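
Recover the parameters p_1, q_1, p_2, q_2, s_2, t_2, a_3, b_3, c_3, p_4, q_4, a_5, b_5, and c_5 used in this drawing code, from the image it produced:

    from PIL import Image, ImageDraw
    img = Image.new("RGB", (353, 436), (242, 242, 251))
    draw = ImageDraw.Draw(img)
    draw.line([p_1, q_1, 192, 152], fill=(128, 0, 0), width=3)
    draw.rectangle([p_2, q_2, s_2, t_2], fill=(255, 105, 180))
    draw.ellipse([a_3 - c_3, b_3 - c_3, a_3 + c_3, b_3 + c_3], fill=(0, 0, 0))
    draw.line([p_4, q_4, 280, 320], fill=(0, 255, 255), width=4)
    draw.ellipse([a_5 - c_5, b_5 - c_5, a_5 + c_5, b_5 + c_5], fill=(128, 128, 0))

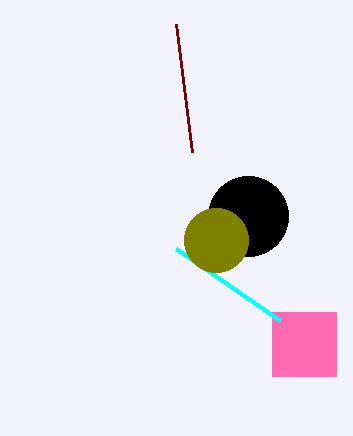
p_1 = 176, q_1 = 24, p_2 = 272, q_2 = 312, s_2 = 336, t_2 = 376, a_3 = 248, b_3 = 216, c_3 = 40, p_4 = 176, q_4 = 248, a_5 = 216, b_5 = 240, c_5 = 32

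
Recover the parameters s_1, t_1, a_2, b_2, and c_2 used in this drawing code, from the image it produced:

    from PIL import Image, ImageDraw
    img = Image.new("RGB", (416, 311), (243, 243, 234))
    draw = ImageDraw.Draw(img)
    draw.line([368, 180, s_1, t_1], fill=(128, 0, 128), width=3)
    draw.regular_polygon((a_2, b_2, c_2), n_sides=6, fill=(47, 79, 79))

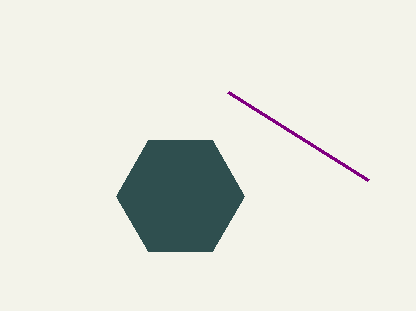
s_1 = 228; t_1 = 92; a_2 = 180; b_2 = 196; c_2 = 64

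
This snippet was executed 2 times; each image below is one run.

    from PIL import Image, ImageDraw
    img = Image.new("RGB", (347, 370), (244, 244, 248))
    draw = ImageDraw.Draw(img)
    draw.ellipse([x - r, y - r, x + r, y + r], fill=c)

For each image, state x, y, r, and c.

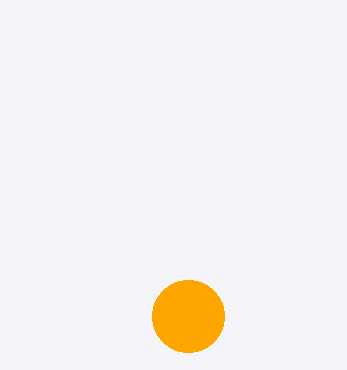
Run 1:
x = 188; y = 316; r = 36; c = 'orange'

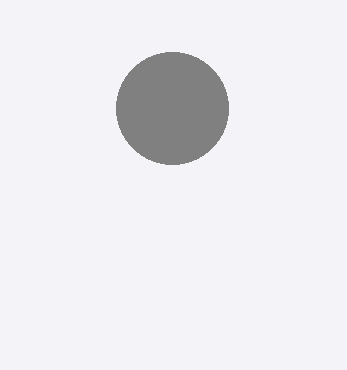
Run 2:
x = 172; y = 108; r = 56; c = 'gray'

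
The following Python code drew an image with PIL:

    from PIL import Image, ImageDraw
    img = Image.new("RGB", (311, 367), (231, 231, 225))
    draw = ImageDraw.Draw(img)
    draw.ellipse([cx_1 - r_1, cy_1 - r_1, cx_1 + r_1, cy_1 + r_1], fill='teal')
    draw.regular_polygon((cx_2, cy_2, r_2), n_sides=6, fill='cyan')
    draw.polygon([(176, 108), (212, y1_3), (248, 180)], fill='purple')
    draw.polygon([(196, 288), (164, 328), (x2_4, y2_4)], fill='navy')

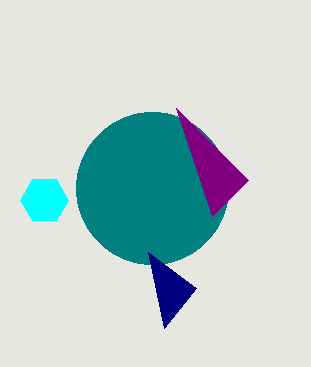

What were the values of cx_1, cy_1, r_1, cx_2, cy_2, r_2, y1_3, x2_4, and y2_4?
cx_1 = 152
cy_1 = 188
r_1 = 76
cx_2 = 44
cy_2 = 200
r_2 = 24
y1_3 = 216
x2_4 = 148
y2_4 = 252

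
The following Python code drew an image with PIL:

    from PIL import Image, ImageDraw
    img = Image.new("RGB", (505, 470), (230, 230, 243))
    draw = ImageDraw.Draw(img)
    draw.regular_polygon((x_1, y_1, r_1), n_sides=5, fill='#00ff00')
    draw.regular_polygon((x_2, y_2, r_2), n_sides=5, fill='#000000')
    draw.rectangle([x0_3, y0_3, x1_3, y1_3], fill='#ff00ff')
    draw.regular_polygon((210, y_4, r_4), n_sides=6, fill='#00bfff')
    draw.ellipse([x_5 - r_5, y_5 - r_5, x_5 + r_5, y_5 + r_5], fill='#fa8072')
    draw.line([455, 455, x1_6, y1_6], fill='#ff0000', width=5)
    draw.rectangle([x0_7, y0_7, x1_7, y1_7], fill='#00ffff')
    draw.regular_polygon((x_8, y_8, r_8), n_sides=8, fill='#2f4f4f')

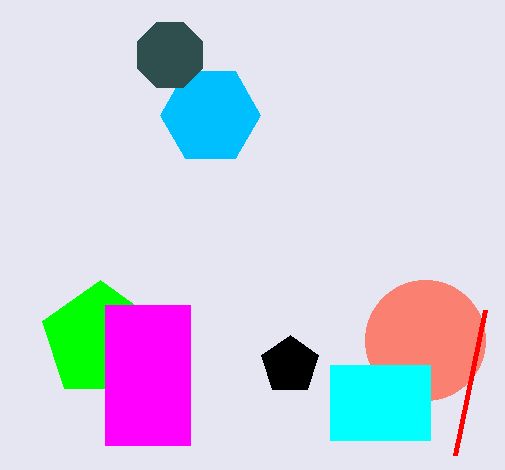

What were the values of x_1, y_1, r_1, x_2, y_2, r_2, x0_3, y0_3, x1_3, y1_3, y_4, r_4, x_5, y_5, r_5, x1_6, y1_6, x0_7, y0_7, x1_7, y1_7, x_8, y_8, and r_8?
x_1 = 100
y_1 = 340
r_1 = 60
x_2 = 290
y_2 = 365
r_2 = 30
x0_3 = 105
y0_3 = 305
x1_3 = 190
y1_3 = 445
y_4 = 115
r_4 = 50
x_5 = 425
y_5 = 340
r_5 = 60
x1_6 = 485
y1_6 = 310
x0_7 = 330
y0_7 = 365
x1_7 = 430
y1_7 = 440
x_8 = 170
y_8 = 55
r_8 = 35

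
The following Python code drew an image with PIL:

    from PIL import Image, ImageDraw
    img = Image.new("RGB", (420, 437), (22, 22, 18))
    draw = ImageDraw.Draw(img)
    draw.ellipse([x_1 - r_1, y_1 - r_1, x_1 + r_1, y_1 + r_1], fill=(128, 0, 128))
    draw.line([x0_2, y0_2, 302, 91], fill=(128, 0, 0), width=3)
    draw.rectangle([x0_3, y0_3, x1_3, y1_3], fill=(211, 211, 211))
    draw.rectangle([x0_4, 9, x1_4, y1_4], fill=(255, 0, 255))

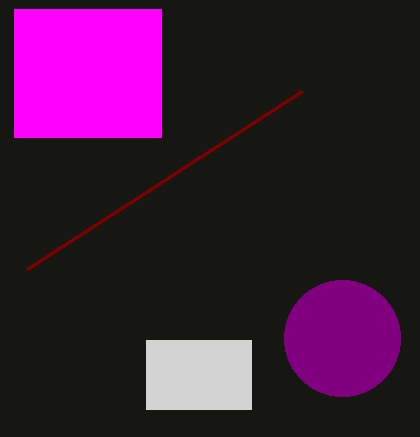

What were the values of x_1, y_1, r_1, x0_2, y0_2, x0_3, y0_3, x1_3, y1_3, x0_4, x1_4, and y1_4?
x_1 = 342; y_1 = 338; r_1 = 58; x0_2 = 27; y0_2 = 269; x0_3 = 146; y0_3 = 340; x1_3 = 251; y1_3 = 409; x0_4 = 14; x1_4 = 161; y1_4 = 137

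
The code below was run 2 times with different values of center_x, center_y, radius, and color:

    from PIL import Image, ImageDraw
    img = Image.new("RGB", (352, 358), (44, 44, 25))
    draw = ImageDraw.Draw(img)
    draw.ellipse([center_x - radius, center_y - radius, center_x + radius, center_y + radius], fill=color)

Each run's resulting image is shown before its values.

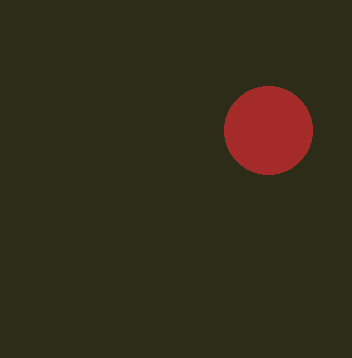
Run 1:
center_x = 268, center_y = 130, radius = 44, color = 'brown'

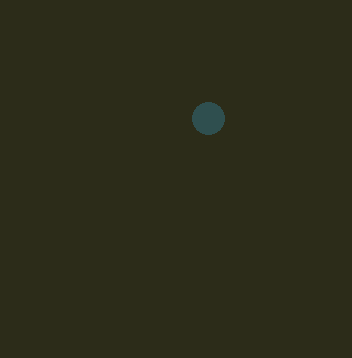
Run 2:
center_x = 208; center_y = 118; radius = 16; color = 'darkslategray'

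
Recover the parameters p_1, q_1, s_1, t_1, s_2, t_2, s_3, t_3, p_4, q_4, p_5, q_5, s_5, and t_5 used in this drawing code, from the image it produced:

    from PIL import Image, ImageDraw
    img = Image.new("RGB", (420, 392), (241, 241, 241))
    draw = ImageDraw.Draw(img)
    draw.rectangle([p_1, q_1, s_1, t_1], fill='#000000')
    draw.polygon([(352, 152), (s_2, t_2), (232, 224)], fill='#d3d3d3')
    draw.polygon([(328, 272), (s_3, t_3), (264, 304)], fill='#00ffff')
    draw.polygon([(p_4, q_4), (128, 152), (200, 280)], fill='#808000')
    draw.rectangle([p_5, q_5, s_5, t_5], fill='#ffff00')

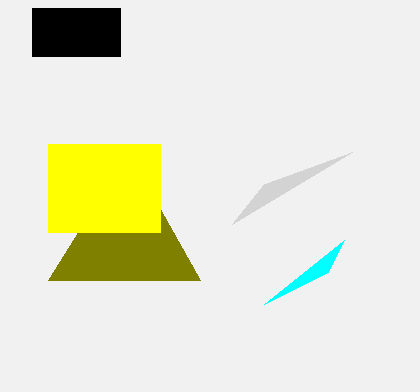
p_1 = 32, q_1 = 8, s_1 = 120, t_1 = 56, s_2 = 264, t_2 = 184, s_3 = 344, t_3 = 240, p_4 = 48, q_4 = 280, p_5 = 48, q_5 = 144, s_5 = 160, t_5 = 232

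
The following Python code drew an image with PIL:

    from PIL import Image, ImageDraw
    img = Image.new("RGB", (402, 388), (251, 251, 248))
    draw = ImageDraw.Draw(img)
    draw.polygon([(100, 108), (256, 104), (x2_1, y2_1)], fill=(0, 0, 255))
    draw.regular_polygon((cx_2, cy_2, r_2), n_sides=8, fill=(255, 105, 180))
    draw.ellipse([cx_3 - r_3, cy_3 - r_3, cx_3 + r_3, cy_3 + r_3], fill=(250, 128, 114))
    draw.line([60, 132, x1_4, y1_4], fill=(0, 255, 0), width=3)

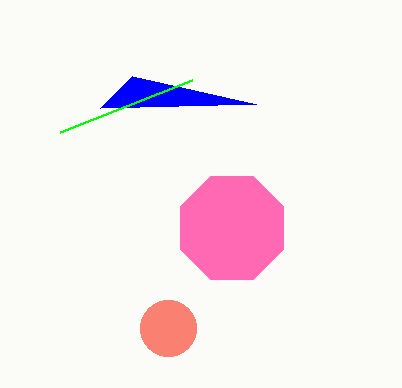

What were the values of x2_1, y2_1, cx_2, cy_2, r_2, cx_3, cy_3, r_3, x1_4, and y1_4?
x2_1 = 132, y2_1 = 76, cx_2 = 232, cy_2 = 228, r_2 = 56, cx_3 = 168, cy_3 = 328, r_3 = 28, x1_4 = 192, y1_4 = 80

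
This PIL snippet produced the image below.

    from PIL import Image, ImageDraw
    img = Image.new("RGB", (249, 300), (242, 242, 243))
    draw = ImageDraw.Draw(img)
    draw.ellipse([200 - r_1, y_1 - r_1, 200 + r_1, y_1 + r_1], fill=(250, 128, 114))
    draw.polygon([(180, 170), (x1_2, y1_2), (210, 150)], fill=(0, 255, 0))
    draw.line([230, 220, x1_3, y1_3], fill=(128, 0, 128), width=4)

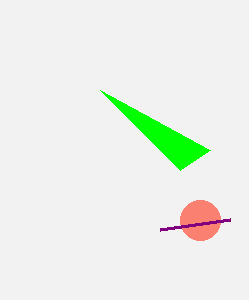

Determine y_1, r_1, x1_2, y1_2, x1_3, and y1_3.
y_1 = 220, r_1 = 20, x1_2 = 100, y1_2 = 90, x1_3 = 160, y1_3 = 230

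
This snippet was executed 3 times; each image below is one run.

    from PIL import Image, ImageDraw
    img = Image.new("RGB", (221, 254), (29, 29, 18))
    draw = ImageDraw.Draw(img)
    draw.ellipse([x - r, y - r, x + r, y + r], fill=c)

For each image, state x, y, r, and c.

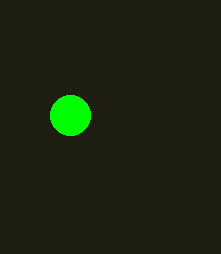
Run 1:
x = 70, y = 115, r = 20, c = 'lime'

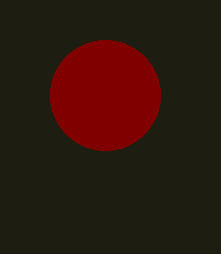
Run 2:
x = 105, y = 95, r = 55, c = 'maroon'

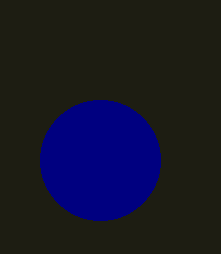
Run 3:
x = 100; y = 160; r = 60; c = 'navy'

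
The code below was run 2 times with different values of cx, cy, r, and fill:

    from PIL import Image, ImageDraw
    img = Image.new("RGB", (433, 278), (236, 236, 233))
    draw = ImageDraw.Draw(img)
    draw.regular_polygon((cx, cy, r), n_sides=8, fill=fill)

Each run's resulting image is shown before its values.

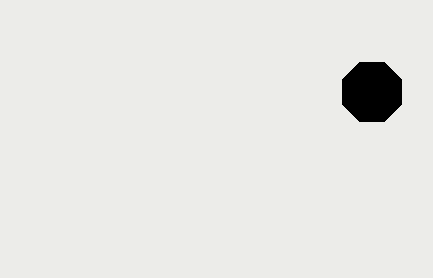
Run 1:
cx = 372; cy = 92; r = 32; fill = 'black'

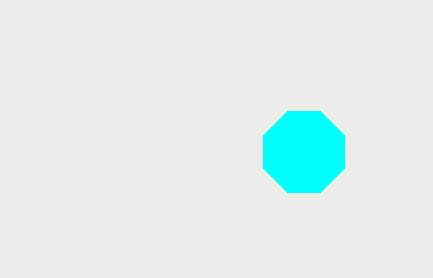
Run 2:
cx = 304, cy = 152, r = 44, fill = 'cyan'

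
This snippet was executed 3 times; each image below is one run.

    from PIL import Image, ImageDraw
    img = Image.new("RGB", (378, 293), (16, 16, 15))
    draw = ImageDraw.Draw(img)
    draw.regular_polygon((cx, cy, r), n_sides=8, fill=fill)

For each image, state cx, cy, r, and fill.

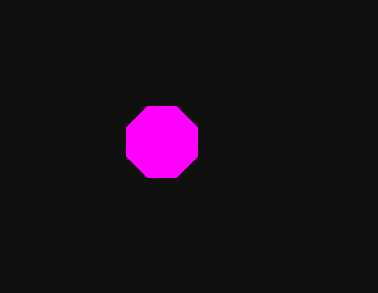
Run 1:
cx = 162; cy = 142; r = 38; fill = 'magenta'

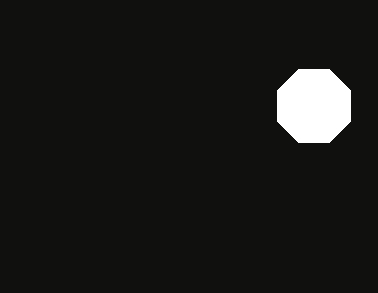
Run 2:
cx = 314
cy = 106
r = 40
fill = 'white'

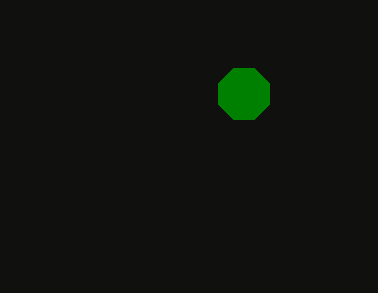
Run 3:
cx = 244
cy = 94
r = 28
fill = 'green'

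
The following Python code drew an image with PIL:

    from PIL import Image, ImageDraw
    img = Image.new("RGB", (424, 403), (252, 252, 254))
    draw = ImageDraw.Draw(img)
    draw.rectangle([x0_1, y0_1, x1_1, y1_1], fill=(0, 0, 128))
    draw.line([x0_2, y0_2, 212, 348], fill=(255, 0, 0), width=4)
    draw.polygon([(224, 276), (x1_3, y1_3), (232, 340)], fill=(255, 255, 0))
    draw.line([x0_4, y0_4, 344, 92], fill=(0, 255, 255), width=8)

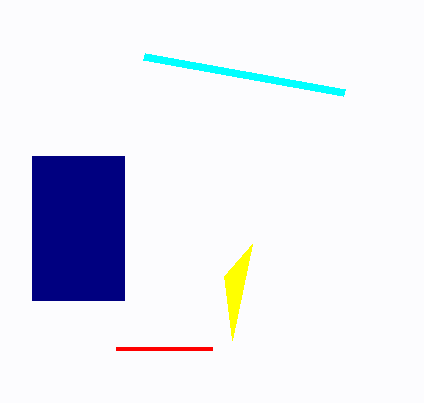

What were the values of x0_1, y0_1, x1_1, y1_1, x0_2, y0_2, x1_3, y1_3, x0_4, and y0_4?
x0_1 = 32; y0_1 = 156; x1_1 = 124; y1_1 = 300; x0_2 = 116; y0_2 = 348; x1_3 = 252; y1_3 = 244; x0_4 = 144; y0_4 = 56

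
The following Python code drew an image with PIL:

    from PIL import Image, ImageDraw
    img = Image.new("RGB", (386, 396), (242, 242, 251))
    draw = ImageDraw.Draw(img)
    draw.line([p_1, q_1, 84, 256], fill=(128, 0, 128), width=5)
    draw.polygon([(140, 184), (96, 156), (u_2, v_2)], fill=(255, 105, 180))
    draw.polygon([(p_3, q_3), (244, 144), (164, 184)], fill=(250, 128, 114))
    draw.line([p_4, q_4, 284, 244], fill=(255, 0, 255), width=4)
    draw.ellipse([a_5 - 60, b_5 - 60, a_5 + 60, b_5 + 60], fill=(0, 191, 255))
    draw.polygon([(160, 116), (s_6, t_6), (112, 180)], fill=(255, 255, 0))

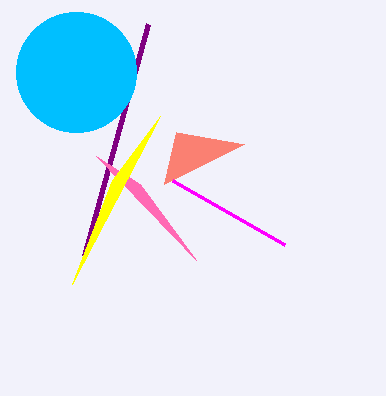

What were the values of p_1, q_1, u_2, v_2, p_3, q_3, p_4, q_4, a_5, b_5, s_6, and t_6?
p_1 = 148, q_1 = 24, u_2 = 196, v_2 = 260, p_3 = 176, q_3 = 132, p_4 = 172, q_4 = 180, a_5 = 76, b_5 = 72, s_6 = 72, t_6 = 284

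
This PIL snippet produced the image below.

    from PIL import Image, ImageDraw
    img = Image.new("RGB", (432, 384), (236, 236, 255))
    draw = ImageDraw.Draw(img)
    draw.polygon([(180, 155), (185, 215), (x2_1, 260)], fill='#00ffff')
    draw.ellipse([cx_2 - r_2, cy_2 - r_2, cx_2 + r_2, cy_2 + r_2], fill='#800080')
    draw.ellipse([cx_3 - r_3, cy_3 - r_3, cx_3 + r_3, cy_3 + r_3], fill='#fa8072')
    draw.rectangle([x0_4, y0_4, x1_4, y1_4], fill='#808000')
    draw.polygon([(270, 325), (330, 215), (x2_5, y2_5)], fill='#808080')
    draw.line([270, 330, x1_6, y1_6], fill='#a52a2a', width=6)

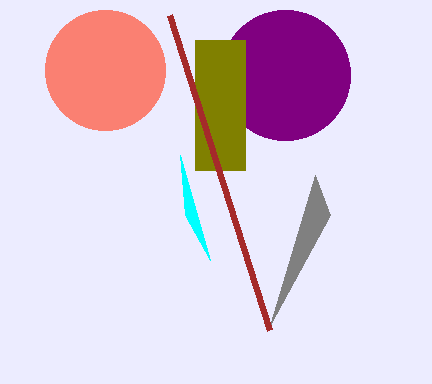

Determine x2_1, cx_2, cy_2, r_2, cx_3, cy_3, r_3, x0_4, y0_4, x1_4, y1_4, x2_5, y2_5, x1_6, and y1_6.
x2_1 = 210, cx_2 = 285, cy_2 = 75, r_2 = 65, cx_3 = 105, cy_3 = 70, r_3 = 60, x0_4 = 195, y0_4 = 40, x1_4 = 245, y1_4 = 170, x2_5 = 315, y2_5 = 175, x1_6 = 170, y1_6 = 15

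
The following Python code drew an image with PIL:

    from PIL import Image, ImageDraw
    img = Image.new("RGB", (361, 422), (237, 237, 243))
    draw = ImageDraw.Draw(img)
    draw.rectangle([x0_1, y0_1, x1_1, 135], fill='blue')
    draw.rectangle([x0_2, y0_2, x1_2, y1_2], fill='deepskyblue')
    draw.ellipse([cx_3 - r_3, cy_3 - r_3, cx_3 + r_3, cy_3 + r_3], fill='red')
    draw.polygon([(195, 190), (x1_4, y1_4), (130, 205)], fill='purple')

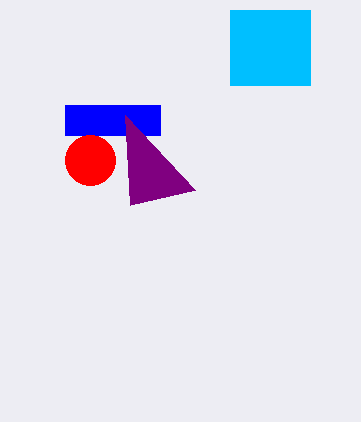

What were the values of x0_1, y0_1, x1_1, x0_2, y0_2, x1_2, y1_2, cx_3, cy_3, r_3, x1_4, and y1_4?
x0_1 = 65; y0_1 = 105; x1_1 = 160; x0_2 = 230; y0_2 = 10; x1_2 = 310; y1_2 = 85; cx_3 = 90; cy_3 = 160; r_3 = 25; x1_4 = 125; y1_4 = 115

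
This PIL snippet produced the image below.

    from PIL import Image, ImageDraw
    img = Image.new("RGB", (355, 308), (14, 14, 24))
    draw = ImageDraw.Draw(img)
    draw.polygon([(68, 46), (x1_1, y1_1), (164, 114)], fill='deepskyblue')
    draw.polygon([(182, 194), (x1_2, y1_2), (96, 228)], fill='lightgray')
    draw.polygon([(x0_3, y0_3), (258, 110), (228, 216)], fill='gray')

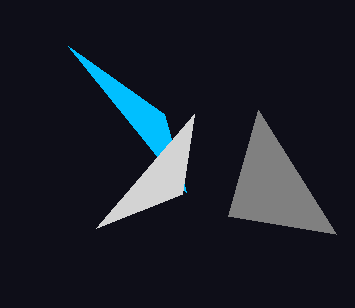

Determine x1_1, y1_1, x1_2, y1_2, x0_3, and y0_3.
x1_1 = 186; y1_1 = 192; x1_2 = 194; y1_2 = 114; x0_3 = 336; y0_3 = 234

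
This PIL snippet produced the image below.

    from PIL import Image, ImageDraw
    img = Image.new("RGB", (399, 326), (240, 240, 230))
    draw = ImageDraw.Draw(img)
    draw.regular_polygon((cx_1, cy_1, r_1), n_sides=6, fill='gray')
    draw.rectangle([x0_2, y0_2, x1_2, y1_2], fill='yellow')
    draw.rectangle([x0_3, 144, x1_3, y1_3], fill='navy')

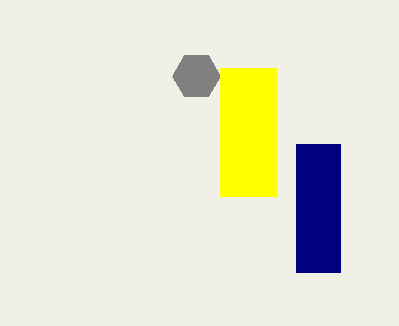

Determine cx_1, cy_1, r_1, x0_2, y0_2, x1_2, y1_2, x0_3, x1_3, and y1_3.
cx_1 = 196, cy_1 = 76, r_1 = 24, x0_2 = 220, y0_2 = 68, x1_2 = 276, y1_2 = 196, x0_3 = 296, x1_3 = 340, y1_3 = 272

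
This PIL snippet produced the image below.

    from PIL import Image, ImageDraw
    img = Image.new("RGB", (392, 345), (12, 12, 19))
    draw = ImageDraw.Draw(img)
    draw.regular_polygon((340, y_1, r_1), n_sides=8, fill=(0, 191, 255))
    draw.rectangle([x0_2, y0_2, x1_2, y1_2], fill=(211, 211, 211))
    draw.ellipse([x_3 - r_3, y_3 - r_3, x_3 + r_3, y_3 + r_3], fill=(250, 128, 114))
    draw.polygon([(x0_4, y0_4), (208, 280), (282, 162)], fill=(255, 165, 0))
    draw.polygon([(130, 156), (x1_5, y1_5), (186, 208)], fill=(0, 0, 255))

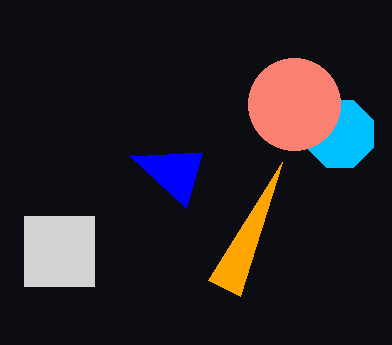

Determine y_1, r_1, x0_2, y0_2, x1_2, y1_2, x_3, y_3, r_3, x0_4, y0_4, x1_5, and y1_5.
y_1 = 134, r_1 = 36, x0_2 = 24, y0_2 = 216, x1_2 = 94, y1_2 = 286, x_3 = 294, y_3 = 104, r_3 = 46, x0_4 = 240, y0_4 = 296, x1_5 = 202, y1_5 = 152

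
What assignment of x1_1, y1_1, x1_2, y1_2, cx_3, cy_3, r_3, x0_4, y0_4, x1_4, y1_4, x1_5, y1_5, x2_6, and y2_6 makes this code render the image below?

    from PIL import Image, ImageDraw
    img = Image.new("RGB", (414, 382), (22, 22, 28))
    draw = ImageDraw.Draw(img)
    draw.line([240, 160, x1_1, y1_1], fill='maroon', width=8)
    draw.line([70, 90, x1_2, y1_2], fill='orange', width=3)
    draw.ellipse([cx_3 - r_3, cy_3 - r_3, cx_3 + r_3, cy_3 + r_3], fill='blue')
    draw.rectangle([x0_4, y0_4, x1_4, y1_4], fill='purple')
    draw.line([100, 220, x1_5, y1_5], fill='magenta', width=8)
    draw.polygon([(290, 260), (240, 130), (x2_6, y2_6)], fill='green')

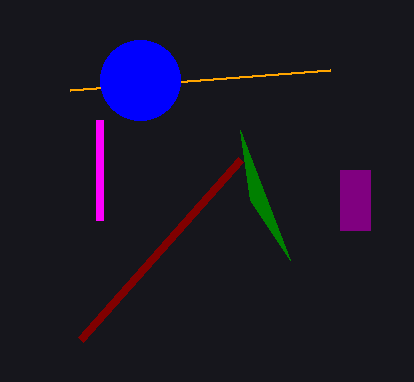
x1_1 = 80, y1_1 = 340, x1_2 = 330, y1_2 = 70, cx_3 = 140, cy_3 = 80, r_3 = 40, x0_4 = 340, y0_4 = 170, x1_4 = 370, y1_4 = 230, x1_5 = 100, y1_5 = 120, x2_6 = 250, y2_6 = 200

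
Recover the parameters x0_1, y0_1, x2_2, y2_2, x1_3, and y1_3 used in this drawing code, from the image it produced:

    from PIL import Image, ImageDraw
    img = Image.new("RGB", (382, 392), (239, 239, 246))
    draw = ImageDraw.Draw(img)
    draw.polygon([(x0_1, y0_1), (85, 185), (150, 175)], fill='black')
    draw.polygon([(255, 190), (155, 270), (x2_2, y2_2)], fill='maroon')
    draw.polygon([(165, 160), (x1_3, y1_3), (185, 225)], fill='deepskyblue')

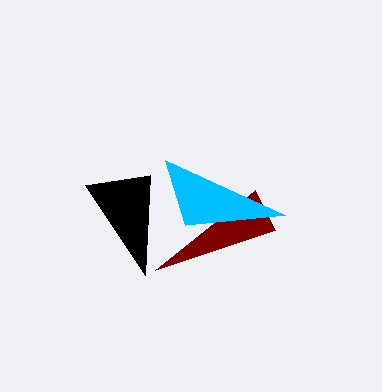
x0_1 = 145; y0_1 = 275; x2_2 = 275; y2_2 = 230; x1_3 = 285; y1_3 = 215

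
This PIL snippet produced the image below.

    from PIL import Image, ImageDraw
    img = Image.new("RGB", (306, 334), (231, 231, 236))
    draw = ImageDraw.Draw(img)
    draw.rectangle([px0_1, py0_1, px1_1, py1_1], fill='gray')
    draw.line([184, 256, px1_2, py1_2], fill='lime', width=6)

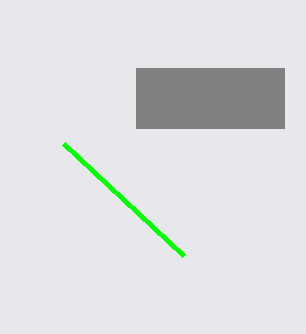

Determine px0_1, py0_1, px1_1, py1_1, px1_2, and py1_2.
px0_1 = 136; py0_1 = 68; px1_1 = 284; py1_1 = 128; px1_2 = 64; py1_2 = 144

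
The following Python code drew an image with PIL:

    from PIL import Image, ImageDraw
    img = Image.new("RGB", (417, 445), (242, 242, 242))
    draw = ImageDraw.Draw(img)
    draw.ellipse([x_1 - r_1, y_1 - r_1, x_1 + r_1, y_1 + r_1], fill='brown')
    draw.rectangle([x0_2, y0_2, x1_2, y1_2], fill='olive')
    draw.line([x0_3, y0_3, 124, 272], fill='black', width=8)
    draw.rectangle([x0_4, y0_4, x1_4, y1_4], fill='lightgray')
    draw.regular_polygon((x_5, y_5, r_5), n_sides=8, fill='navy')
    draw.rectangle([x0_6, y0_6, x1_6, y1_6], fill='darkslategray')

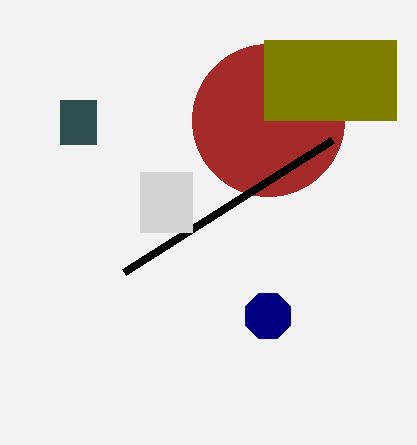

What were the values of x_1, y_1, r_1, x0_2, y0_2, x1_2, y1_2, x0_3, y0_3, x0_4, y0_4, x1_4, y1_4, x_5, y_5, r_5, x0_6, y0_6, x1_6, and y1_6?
x_1 = 268; y_1 = 120; r_1 = 76; x0_2 = 264; y0_2 = 40; x1_2 = 396; y1_2 = 120; x0_3 = 332; y0_3 = 140; x0_4 = 140; y0_4 = 172; x1_4 = 192; y1_4 = 232; x_5 = 268; y_5 = 316; r_5 = 24; x0_6 = 60; y0_6 = 100; x1_6 = 96; y1_6 = 144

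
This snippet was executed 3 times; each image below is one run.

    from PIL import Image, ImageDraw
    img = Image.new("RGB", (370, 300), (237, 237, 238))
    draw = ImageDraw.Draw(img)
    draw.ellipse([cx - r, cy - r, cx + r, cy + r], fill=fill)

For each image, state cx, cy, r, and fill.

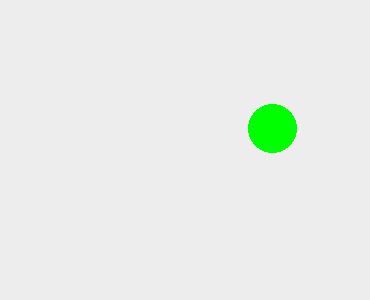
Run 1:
cx = 272, cy = 128, r = 24, fill = 'lime'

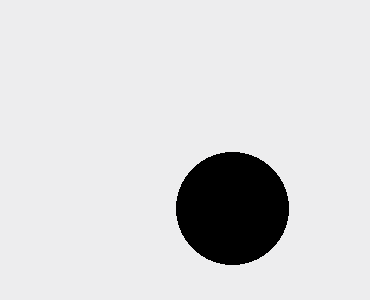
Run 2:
cx = 232, cy = 208, r = 56, fill = 'black'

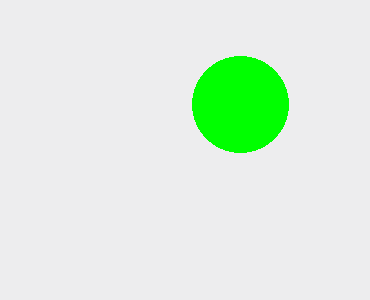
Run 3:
cx = 240
cy = 104
r = 48
fill = 'lime'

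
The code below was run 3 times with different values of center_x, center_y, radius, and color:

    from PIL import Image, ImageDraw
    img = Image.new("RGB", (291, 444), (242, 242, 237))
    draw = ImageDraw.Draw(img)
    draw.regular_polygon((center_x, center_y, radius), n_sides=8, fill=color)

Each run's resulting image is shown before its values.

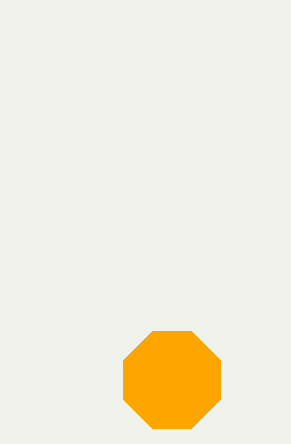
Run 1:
center_x = 172; center_y = 380; radius = 52; color = 'orange'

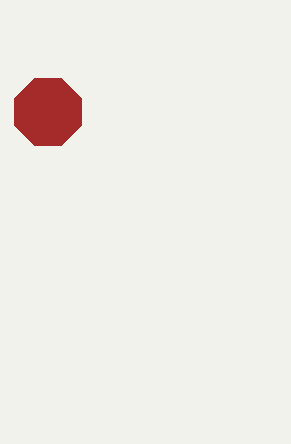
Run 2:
center_x = 48, center_y = 112, radius = 36, color = 'brown'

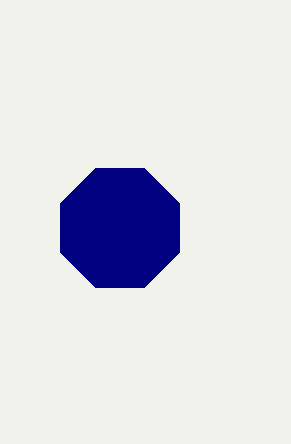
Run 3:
center_x = 120
center_y = 228
radius = 64
color = 'navy'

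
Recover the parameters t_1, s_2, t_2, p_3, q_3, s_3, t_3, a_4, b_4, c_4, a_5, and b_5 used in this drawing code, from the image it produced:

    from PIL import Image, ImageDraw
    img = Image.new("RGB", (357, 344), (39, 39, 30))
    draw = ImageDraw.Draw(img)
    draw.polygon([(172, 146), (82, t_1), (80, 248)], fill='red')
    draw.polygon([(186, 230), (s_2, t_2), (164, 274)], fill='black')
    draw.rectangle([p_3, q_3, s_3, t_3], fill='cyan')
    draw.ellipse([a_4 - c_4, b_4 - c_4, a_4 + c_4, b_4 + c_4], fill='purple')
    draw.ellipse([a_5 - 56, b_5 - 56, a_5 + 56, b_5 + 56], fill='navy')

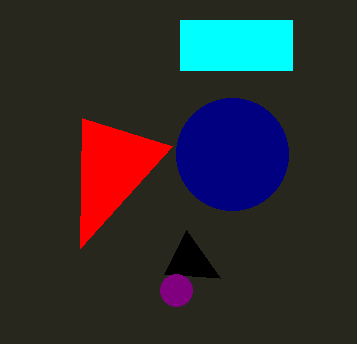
t_1 = 118, s_2 = 220, t_2 = 278, p_3 = 180, q_3 = 20, s_3 = 292, t_3 = 70, a_4 = 176, b_4 = 290, c_4 = 16, a_5 = 232, b_5 = 154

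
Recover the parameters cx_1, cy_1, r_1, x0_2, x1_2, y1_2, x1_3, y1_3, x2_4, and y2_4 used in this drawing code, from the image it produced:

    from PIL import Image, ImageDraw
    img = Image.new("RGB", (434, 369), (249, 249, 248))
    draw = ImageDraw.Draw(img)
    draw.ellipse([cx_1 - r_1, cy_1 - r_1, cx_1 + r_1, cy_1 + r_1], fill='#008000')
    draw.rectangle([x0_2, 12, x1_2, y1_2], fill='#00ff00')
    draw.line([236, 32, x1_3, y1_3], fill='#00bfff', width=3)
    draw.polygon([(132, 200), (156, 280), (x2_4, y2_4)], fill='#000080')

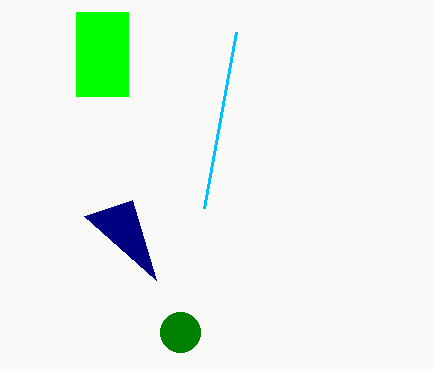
cx_1 = 180; cy_1 = 332; r_1 = 20; x0_2 = 76; x1_2 = 128; y1_2 = 96; x1_3 = 204; y1_3 = 208; x2_4 = 84; y2_4 = 216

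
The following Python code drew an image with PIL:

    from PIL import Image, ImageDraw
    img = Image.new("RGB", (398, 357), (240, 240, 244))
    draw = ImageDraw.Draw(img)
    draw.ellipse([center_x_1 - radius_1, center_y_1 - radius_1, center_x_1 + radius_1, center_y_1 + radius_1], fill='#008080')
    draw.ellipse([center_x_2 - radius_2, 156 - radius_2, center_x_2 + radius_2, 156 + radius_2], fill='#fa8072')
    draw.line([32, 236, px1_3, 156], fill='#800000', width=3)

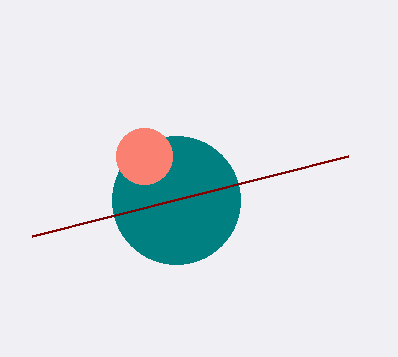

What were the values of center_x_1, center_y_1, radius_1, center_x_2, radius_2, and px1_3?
center_x_1 = 176, center_y_1 = 200, radius_1 = 64, center_x_2 = 144, radius_2 = 28, px1_3 = 348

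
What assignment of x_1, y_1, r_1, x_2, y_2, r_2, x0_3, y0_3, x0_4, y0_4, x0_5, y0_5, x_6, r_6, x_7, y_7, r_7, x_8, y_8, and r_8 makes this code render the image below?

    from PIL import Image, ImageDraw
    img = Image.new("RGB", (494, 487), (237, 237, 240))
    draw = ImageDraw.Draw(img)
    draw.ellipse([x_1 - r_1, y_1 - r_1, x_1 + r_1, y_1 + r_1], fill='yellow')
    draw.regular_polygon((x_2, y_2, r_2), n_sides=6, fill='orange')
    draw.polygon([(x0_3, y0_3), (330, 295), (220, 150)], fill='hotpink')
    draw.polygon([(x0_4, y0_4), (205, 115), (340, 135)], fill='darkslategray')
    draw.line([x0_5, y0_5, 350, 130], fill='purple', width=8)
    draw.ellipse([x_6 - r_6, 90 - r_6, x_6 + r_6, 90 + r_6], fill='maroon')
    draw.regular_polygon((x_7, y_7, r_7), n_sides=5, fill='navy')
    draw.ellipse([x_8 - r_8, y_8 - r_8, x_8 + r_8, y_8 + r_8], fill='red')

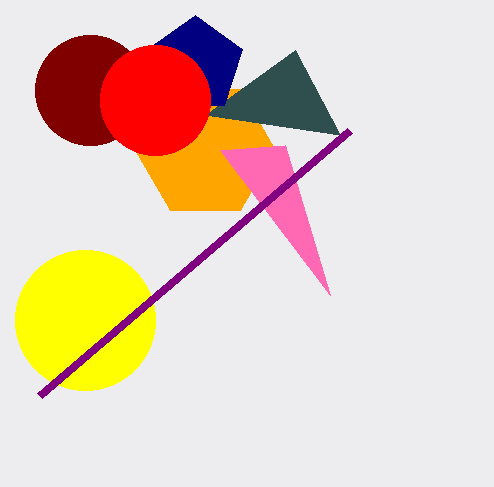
x_1 = 85
y_1 = 320
r_1 = 70
x_2 = 205
y_2 = 150
r_2 = 70
x0_3 = 285
y0_3 = 145
x0_4 = 295
y0_4 = 50
x0_5 = 40
y0_5 = 395
x_6 = 90
r_6 = 55
x_7 = 195
y_7 = 65
r_7 = 50
x_8 = 155
y_8 = 100
r_8 = 55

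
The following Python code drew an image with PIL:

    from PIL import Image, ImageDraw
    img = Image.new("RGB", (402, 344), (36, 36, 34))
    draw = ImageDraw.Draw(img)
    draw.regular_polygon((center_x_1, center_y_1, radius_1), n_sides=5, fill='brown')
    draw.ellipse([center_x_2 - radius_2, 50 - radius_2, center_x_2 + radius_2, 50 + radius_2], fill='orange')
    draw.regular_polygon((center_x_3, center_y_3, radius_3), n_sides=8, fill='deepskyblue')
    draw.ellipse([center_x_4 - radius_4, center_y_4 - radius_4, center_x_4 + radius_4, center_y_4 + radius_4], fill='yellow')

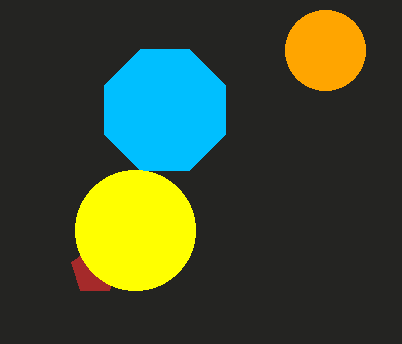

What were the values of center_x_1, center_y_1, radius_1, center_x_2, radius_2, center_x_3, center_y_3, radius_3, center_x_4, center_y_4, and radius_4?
center_x_1 = 95; center_y_1 = 270; radius_1 = 25; center_x_2 = 325; radius_2 = 40; center_x_3 = 165; center_y_3 = 110; radius_3 = 65; center_x_4 = 135; center_y_4 = 230; radius_4 = 60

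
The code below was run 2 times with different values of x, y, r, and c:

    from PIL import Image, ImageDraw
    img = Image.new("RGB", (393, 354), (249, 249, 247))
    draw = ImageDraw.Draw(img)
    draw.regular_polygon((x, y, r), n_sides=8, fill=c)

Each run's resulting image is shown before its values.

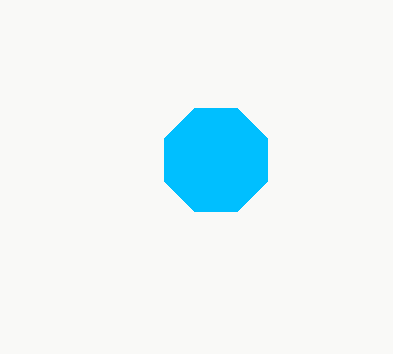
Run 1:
x = 216
y = 160
r = 56
c = 'deepskyblue'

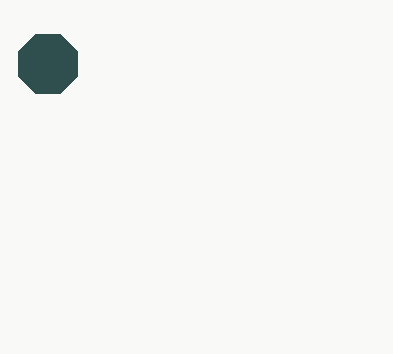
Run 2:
x = 48
y = 64
r = 32
c = 'darkslategray'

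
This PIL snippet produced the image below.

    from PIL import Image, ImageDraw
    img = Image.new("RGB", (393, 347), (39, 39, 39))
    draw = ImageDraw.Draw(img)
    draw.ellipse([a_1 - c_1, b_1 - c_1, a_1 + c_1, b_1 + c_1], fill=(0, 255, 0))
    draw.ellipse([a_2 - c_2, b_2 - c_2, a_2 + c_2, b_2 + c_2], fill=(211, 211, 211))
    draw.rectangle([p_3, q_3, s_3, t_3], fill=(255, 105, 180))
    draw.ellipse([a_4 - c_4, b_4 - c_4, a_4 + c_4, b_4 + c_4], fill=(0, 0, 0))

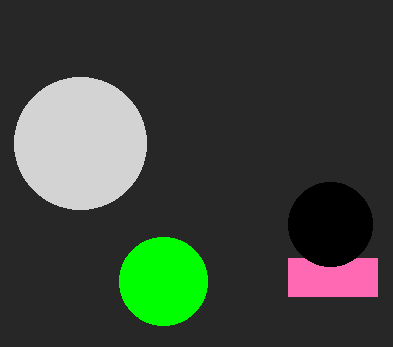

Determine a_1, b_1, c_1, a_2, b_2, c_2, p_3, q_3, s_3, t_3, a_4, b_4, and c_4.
a_1 = 163
b_1 = 281
c_1 = 44
a_2 = 80
b_2 = 143
c_2 = 66
p_3 = 288
q_3 = 258
s_3 = 377
t_3 = 296
a_4 = 330
b_4 = 224
c_4 = 42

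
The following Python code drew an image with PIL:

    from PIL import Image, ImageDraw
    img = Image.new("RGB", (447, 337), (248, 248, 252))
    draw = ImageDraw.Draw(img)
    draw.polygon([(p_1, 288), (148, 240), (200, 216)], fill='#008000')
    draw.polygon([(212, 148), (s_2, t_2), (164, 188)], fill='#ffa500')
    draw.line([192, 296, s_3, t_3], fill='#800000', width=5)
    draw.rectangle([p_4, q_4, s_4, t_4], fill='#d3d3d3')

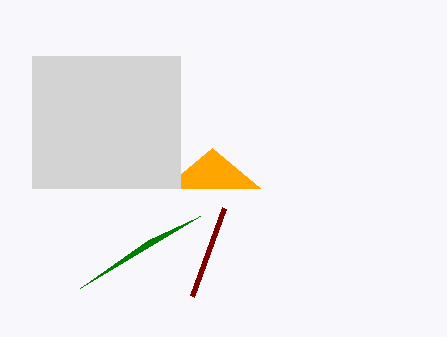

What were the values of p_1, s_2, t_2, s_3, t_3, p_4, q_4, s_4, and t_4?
p_1 = 80
s_2 = 260
t_2 = 188
s_3 = 224
t_3 = 208
p_4 = 32
q_4 = 56
s_4 = 180
t_4 = 188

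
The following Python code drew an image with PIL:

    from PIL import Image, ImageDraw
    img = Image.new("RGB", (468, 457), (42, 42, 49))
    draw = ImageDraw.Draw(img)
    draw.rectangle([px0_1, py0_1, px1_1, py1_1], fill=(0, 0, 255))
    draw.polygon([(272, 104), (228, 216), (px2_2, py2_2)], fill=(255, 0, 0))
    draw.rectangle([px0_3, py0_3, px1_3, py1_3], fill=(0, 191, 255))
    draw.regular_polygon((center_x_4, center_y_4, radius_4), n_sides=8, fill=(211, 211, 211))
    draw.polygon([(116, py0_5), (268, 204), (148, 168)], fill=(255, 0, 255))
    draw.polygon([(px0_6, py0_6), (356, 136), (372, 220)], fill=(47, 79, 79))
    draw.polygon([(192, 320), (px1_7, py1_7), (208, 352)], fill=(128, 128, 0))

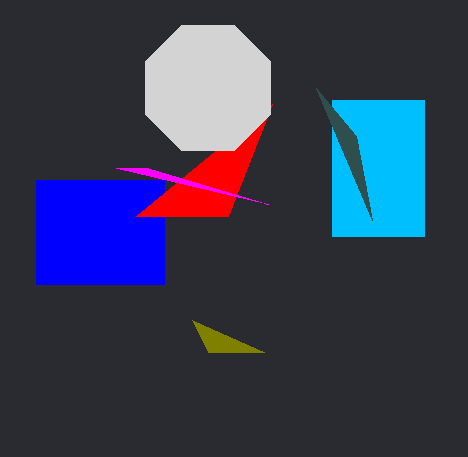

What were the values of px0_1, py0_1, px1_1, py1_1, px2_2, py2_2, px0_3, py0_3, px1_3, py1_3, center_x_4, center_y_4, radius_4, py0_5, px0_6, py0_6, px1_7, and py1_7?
px0_1 = 36
py0_1 = 180
px1_1 = 164
py1_1 = 284
px2_2 = 136
py2_2 = 216
px0_3 = 332
py0_3 = 100
px1_3 = 424
py1_3 = 236
center_x_4 = 208
center_y_4 = 88
radius_4 = 68
py0_5 = 168
px0_6 = 316
py0_6 = 88
px1_7 = 264
py1_7 = 352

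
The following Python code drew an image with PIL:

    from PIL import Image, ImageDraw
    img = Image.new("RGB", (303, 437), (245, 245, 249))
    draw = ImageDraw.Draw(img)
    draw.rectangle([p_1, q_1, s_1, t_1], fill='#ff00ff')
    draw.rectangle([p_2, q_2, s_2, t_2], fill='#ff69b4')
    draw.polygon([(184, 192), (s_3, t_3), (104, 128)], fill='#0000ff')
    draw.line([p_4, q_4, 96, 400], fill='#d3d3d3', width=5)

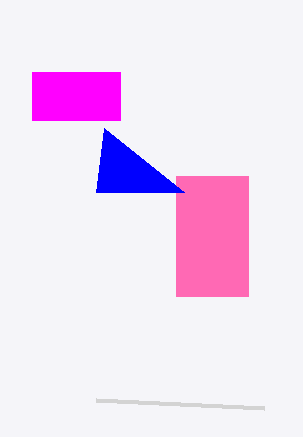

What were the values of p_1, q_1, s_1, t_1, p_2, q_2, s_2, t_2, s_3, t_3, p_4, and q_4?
p_1 = 32, q_1 = 72, s_1 = 120, t_1 = 120, p_2 = 176, q_2 = 176, s_2 = 248, t_2 = 296, s_3 = 96, t_3 = 192, p_4 = 264, q_4 = 408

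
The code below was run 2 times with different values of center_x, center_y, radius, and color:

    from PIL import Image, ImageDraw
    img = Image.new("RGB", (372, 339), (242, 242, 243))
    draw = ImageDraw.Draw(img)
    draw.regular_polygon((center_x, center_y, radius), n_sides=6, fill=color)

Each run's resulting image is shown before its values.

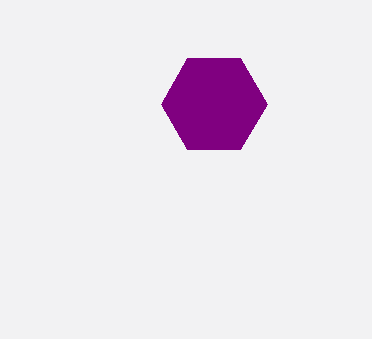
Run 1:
center_x = 214; center_y = 104; radius = 53; color = 'purple'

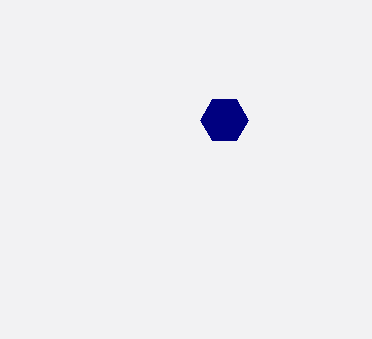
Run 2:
center_x = 224; center_y = 120; radius = 24; color = 'navy'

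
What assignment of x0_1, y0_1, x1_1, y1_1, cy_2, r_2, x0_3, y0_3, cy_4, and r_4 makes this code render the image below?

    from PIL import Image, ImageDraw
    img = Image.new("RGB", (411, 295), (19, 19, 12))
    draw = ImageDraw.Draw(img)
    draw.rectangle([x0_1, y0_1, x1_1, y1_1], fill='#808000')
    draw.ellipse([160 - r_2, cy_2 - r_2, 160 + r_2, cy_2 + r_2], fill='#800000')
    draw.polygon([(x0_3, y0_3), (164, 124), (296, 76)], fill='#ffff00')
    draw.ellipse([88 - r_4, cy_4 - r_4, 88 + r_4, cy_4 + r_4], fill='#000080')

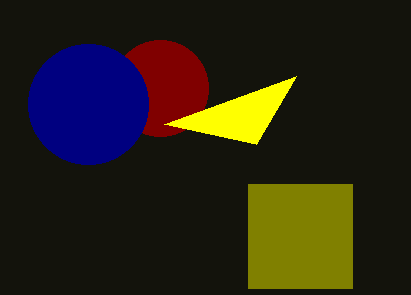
x0_1 = 248
y0_1 = 184
x1_1 = 352
y1_1 = 288
cy_2 = 88
r_2 = 48
x0_3 = 256
y0_3 = 144
cy_4 = 104
r_4 = 60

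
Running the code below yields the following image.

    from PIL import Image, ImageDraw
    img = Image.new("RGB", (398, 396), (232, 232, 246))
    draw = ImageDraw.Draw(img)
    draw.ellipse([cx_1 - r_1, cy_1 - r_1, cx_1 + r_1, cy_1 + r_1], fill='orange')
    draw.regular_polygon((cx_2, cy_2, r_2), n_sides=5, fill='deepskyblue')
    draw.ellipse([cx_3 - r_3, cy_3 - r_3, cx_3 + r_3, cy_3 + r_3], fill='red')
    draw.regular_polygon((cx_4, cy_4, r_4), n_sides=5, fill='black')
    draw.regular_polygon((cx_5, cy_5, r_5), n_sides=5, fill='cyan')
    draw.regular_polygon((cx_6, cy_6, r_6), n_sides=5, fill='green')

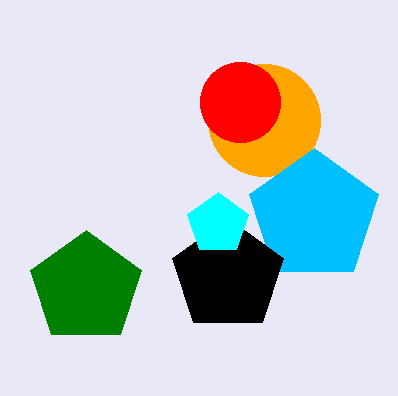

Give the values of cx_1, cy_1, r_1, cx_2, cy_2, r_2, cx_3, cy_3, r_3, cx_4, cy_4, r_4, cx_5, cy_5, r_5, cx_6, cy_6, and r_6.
cx_1 = 264, cy_1 = 120, r_1 = 56, cx_2 = 314, cy_2 = 216, r_2 = 68, cx_3 = 240, cy_3 = 102, r_3 = 40, cx_4 = 228, cy_4 = 276, r_4 = 58, cx_5 = 218, cy_5 = 224, r_5 = 32, cx_6 = 86, cy_6 = 288, r_6 = 58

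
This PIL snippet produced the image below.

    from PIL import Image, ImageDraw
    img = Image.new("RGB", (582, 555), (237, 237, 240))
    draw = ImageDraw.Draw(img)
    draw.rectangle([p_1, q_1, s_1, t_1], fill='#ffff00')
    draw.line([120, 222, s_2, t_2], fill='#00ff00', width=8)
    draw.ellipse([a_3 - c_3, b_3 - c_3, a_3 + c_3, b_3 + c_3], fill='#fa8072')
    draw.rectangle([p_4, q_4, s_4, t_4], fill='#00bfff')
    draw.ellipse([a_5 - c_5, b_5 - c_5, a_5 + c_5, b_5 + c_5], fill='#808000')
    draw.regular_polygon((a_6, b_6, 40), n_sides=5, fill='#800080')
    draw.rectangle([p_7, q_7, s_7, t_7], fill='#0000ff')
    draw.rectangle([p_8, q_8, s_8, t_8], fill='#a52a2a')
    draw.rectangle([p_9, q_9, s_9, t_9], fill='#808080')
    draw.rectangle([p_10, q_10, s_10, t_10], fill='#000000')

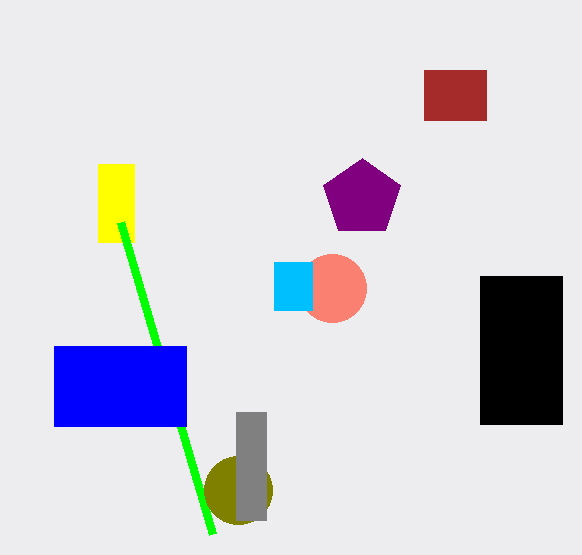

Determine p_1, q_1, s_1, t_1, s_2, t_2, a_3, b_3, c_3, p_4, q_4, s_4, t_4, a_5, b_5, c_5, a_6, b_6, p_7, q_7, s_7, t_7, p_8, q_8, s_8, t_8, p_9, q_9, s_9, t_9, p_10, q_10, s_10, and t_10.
p_1 = 98, q_1 = 164, s_1 = 134, t_1 = 242, s_2 = 212, t_2 = 534, a_3 = 332, b_3 = 288, c_3 = 34, p_4 = 274, q_4 = 262, s_4 = 312, t_4 = 310, a_5 = 238, b_5 = 490, c_5 = 34, a_6 = 362, b_6 = 198, p_7 = 54, q_7 = 346, s_7 = 186, t_7 = 426, p_8 = 424, q_8 = 70, s_8 = 486, t_8 = 120, p_9 = 236, q_9 = 412, s_9 = 266, t_9 = 520, p_10 = 480, q_10 = 276, s_10 = 562, t_10 = 424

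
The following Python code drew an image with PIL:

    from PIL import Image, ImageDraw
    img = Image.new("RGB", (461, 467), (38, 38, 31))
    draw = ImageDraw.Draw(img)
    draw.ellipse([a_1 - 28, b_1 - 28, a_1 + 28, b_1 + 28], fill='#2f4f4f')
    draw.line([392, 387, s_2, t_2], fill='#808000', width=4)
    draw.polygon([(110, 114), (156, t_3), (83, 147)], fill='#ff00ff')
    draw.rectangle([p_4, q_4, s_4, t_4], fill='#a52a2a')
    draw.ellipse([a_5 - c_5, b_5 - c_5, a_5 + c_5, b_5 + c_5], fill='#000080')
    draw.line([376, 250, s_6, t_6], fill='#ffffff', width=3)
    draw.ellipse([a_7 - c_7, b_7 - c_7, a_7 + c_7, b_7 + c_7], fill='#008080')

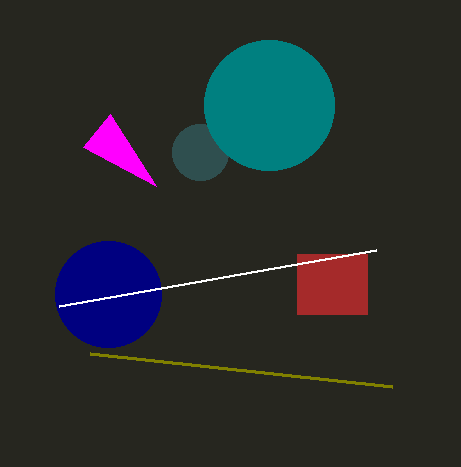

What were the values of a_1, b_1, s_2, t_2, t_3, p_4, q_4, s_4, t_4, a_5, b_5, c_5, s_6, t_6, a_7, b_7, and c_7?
a_1 = 200
b_1 = 152
s_2 = 90
t_2 = 354
t_3 = 186
p_4 = 297
q_4 = 254
s_4 = 367
t_4 = 314
a_5 = 108
b_5 = 294
c_5 = 53
s_6 = 59
t_6 = 306
a_7 = 269
b_7 = 105
c_7 = 65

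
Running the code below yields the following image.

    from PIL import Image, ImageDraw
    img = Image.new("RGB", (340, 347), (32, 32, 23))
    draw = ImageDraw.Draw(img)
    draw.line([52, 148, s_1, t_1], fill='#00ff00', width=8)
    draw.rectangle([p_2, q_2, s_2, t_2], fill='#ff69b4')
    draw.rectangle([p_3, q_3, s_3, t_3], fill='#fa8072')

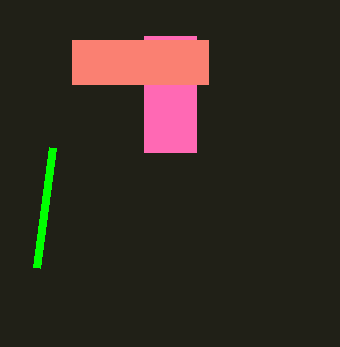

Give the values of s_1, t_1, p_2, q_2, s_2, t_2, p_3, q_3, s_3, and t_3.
s_1 = 36
t_1 = 268
p_2 = 144
q_2 = 36
s_2 = 196
t_2 = 152
p_3 = 72
q_3 = 40
s_3 = 208
t_3 = 84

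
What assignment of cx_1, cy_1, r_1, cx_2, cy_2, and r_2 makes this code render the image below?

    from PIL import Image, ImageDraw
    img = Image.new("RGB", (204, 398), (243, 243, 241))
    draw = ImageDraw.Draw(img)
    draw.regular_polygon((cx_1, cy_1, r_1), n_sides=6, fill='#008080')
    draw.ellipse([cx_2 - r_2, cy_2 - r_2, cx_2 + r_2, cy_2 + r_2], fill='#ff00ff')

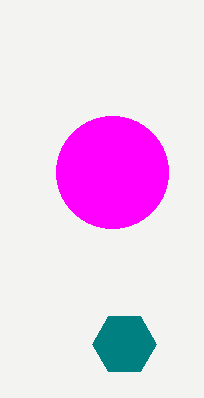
cx_1 = 124
cy_1 = 344
r_1 = 32
cx_2 = 112
cy_2 = 172
r_2 = 56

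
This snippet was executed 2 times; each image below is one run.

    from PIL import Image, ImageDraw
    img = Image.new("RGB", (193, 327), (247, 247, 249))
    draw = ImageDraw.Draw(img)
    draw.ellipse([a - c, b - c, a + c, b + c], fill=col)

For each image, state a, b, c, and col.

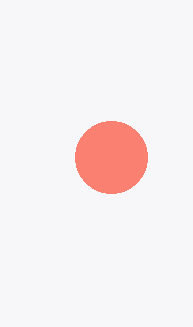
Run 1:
a = 111
b = 157
c = 36
col = 'salmon'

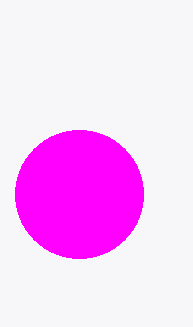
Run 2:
a = 79
b = 194
c = 64
col = 'magenta'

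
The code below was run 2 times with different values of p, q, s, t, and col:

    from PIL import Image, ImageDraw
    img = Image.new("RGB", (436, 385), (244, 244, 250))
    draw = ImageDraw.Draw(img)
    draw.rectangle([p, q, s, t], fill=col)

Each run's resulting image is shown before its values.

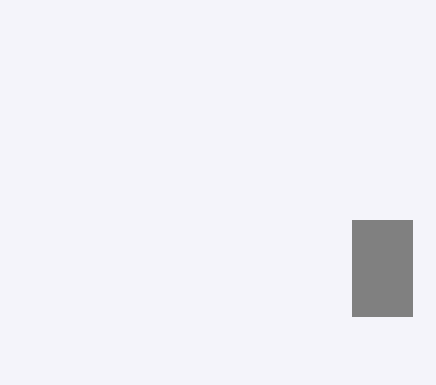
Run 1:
p = 352, q = 220, s = 412, t = 316, col = 'gray'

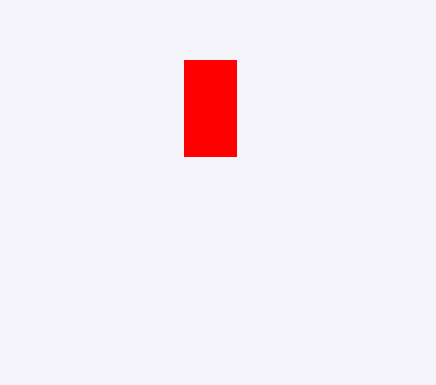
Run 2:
p = 184; q = 60; s = 236; t = 156; col = 'red'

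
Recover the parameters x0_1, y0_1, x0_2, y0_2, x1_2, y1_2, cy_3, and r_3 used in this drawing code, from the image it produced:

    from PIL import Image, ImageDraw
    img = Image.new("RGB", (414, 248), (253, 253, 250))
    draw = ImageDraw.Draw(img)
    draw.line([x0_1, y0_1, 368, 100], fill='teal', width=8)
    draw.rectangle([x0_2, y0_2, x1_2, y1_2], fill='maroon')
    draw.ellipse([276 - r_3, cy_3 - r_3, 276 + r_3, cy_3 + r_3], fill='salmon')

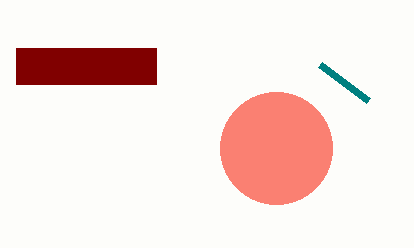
x0_1 = 320
y0_1 = 64
x0_2 = 16
y0_2 = 48
x1_2 = 156
y1_2 = 84
cy_3 = 148
r_3 = 56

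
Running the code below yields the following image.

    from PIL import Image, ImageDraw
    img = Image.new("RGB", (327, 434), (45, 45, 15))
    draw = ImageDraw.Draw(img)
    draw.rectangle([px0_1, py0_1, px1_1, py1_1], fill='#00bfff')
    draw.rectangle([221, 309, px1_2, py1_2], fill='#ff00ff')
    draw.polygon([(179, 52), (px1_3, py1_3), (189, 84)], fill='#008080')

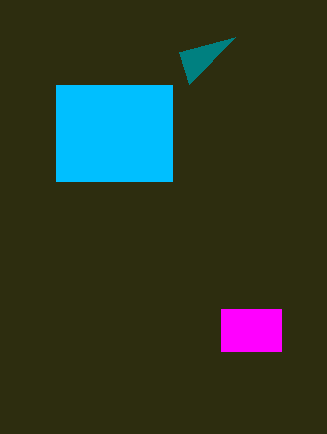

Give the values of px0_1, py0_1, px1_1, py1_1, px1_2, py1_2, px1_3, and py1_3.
px0_1 = 56; py0_1 = 85; px1_1 = 172; py1_1 = 181; px1_2 = 281; py1_2 = 351; px1_3 = 235; py1_3 = 37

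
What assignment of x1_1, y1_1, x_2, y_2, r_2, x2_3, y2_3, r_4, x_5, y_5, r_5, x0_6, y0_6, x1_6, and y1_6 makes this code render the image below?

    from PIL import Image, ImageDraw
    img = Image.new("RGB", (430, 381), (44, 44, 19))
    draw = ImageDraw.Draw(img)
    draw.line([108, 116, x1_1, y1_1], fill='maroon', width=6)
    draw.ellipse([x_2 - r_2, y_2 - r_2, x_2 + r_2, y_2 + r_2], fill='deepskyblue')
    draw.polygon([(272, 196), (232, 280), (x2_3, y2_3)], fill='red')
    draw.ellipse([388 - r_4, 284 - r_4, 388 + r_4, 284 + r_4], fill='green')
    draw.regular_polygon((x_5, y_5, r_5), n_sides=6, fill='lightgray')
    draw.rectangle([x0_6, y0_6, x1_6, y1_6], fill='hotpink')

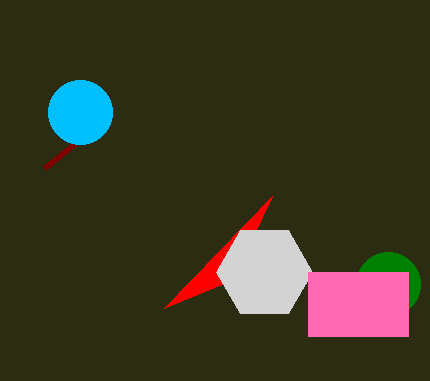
x1_1 = 44, y1_1 = 168, x_2 = 80, y_2 = 112, r_2 = 32, x2_3 = 164, y2_3 = 308, r_4 = 32, x_5 = 264, y_5 = 272, r_5 = 48, x0_6 = 308, y0_6 = 272, x1_6 = 408, y1_6 = 336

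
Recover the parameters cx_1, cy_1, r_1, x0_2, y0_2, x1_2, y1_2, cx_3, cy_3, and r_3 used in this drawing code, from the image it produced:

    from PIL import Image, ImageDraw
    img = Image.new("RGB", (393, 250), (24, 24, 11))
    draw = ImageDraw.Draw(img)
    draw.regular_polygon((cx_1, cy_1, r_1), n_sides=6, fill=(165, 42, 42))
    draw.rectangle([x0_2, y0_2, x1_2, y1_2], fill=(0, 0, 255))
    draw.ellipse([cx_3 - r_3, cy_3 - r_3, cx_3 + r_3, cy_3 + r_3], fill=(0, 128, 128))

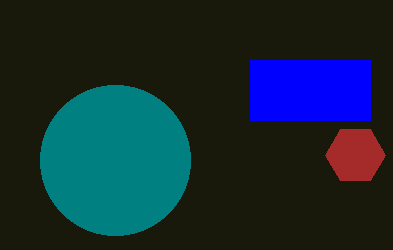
cx_1 = 355; cy_1 = 155; r_1 = 30; x0_2 = 250; y0_2 = 60; x1_2 = 370; y1_2 = 120; cx_3 = 115; cy_3 = 160; r_3 = 75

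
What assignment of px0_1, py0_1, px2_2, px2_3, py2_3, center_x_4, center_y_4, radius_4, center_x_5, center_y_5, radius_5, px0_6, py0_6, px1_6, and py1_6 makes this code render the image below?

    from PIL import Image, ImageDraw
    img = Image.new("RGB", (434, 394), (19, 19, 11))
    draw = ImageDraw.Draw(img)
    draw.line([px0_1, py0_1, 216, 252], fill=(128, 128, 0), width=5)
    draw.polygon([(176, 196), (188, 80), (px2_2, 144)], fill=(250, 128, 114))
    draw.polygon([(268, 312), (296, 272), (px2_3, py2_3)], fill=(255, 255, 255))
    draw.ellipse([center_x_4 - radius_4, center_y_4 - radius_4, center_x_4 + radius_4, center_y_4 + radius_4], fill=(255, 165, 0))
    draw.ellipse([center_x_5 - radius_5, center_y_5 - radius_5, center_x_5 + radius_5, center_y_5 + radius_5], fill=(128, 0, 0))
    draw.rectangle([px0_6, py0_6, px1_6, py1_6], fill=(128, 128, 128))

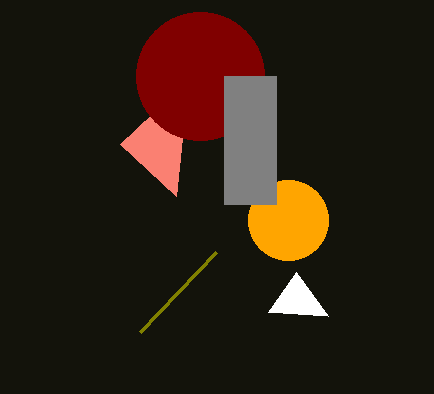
px0_1 = 140
py0_1 = 332
px2_2 = 120
px2_3 = 328
py2_3 = 316
center_x_4 = 288
center_y_4 = 220
radius_4 = 40
center_x_5 = 200
center_y_5 = 76
radius_5 = 64
px0_6 = 224
py0_6 = 76
px1_6 = 276
py1_6 = 204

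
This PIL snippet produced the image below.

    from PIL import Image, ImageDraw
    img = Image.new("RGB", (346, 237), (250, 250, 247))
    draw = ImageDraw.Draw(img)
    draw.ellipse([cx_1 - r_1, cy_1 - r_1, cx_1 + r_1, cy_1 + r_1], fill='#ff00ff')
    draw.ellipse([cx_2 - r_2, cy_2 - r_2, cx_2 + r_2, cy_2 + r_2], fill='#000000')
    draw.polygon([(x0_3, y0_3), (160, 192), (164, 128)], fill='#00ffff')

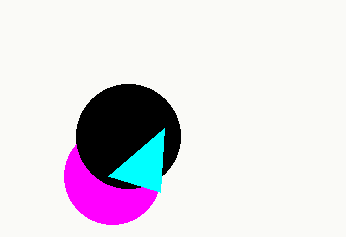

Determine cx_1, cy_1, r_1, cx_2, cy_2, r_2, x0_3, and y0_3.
cx_1 = 112, cy_1 = 176, r_1 = 48, cx_2 = 128, cy_2 = 136, r_2 = 52, x0_3 = 108, y0_3 = 176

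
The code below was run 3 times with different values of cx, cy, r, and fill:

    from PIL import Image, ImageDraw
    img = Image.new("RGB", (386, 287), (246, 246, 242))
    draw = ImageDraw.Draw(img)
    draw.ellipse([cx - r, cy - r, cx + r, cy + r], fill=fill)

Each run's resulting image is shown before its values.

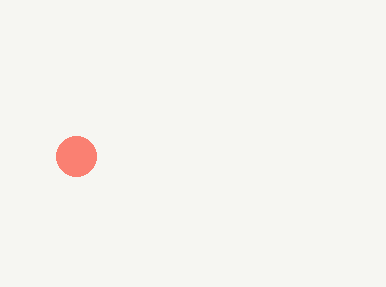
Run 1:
cx = 76
cy = 156
r = 20
fill = 'salmon'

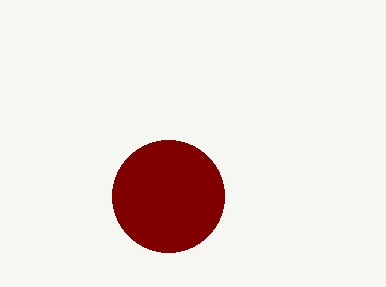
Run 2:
cx = 168; cy = 196; r = 56; fill = 'maroon'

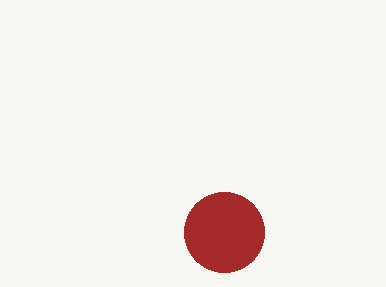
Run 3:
cx = 224, cy = 232, r = 40, fill = 'brown'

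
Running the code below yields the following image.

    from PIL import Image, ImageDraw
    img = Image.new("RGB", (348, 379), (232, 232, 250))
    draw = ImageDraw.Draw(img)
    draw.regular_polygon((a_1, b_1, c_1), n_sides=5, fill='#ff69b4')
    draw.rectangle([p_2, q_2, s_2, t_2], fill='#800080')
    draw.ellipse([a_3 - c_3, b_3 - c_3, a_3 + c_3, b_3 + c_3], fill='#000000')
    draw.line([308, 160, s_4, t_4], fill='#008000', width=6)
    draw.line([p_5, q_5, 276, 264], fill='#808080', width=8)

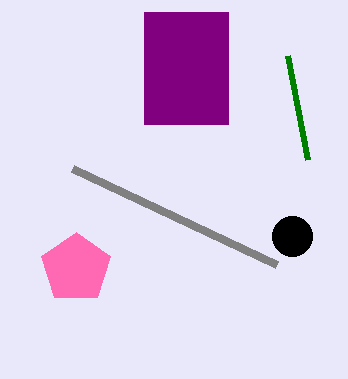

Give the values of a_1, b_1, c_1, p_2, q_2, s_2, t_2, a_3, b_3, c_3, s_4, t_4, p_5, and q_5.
a_1 = 76; b_1 = 268; c_1 = 36; p_2 = 144; q_2 = 12; s_2 = 228; t_2 = 124; a_3 = 292; b_3 = 236; c_3 = 20; s_4 = 288; t_4 = 56; p_5 = 72; q_5 = 168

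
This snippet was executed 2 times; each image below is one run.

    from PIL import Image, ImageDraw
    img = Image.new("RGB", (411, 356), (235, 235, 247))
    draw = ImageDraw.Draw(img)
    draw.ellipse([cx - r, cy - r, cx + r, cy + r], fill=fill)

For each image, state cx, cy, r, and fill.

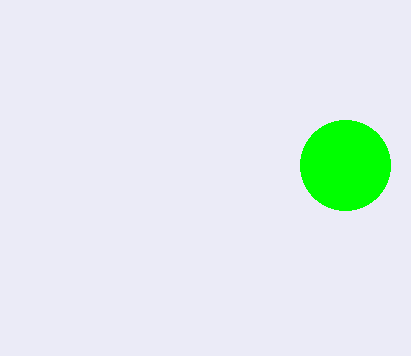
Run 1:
cx = 345
cy = 165
r = 45
fill = 'lime'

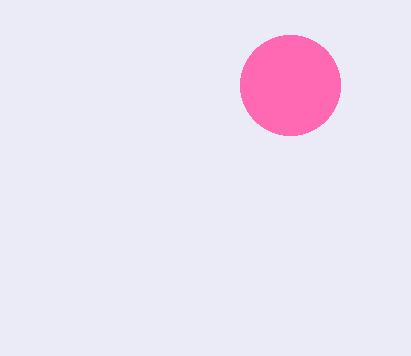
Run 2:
cx = 290; cy = 85; r = 50; fill = 'hotpink'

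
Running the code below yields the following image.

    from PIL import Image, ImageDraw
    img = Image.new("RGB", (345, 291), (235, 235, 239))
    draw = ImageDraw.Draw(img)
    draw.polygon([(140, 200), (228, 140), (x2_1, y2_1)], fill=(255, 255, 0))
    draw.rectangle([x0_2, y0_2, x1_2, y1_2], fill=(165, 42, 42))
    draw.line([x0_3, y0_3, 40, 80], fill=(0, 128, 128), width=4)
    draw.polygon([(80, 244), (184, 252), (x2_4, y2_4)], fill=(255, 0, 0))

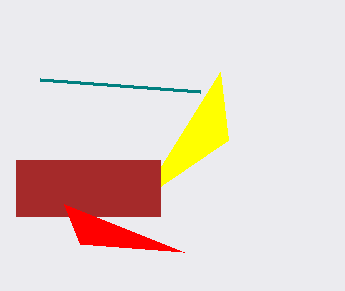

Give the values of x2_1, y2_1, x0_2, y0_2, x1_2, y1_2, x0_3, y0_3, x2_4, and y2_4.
x2_1 = 220, y2_1 = 72, x0_2 = 16, y0_2 = 160, x1_2 = 160, y1_2 = 216, x0_3 = 200, y0_3 = 92, x2_4 = 64, y2_4 = 204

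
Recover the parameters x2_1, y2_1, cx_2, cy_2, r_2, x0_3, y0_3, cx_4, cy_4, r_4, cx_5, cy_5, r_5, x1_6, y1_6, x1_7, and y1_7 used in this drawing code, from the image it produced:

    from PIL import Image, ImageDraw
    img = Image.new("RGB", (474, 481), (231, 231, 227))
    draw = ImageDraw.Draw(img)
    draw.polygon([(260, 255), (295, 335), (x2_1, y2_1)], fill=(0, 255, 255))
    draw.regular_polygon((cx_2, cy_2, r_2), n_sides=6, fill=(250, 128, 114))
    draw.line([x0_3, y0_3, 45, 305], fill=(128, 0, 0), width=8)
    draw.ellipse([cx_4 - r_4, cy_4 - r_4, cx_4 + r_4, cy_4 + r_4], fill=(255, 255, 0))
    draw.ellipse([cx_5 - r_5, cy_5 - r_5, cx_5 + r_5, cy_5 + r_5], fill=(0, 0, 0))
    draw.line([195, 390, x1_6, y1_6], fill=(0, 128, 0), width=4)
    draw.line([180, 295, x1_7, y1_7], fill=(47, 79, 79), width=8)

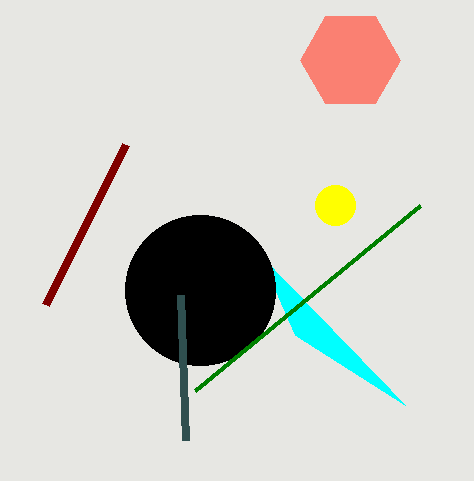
x2_1 = 405
y2_1 = 405
cx_2 = 350
cy_2 = 60
r_2 = 50
x0_3 = 125
y0_3 = 145
cx_4 = 335
cy_4 = 205
r_4 = 20
cx_5 = 200
cy_5 = 290
r_5 = 75
x1_6 = 420
y1_6 = 205
x1_7 = 185
y1_7 = 440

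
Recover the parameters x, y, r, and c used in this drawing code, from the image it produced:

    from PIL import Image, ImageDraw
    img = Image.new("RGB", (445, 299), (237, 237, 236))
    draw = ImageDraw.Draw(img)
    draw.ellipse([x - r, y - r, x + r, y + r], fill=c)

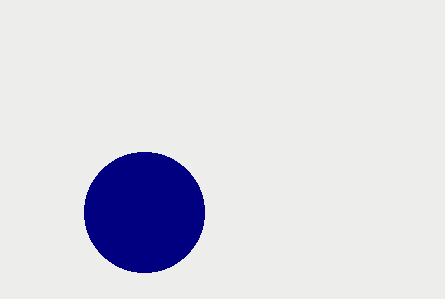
x = 144, y = 212, r = 60, c = 'navy'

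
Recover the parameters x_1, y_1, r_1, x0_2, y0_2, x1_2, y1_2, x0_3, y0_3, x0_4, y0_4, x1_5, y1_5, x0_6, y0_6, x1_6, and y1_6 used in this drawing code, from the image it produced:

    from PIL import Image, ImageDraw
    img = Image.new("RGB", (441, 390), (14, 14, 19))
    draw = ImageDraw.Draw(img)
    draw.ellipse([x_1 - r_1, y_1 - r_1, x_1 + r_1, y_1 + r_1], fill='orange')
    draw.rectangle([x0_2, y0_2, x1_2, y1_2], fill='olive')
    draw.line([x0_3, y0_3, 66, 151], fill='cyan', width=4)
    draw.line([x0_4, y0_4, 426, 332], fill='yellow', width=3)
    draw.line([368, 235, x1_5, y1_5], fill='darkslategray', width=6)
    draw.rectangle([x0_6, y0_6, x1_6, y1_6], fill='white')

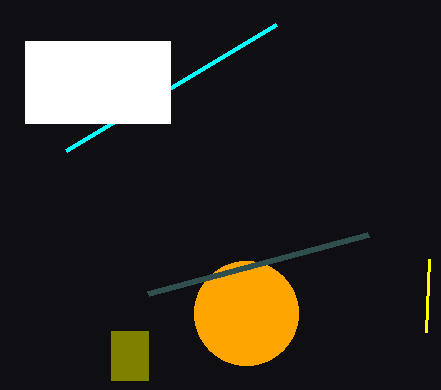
x_1 = 246; y_1 = 313; r_1 = 52; x0_2 = 111; y0_2 = 331; x1_2 = 148; y1_2 = 380; x0_3 = 276; y0_3 = 25; x0_4 = 429; y0_4 = 259; x1_5 = 148; y1_5 = 294; x0_6 = 25; y0_6 = 41; x1_6 = 170; y1_6 = 123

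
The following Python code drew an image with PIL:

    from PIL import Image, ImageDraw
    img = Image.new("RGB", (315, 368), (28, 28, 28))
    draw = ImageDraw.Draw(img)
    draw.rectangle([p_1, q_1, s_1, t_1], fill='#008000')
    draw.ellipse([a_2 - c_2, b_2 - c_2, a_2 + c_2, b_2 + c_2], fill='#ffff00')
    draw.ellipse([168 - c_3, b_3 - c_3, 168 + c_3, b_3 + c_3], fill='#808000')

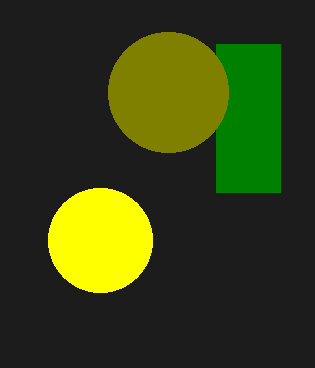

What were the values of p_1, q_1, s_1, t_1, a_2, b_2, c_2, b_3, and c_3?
p_1 = 216, q_1 = 44, s_1 = 280, t_1 = 192, a_2 = 100, b_2 = 240, c_2 = 52, b_3 = 92, c_3 = 60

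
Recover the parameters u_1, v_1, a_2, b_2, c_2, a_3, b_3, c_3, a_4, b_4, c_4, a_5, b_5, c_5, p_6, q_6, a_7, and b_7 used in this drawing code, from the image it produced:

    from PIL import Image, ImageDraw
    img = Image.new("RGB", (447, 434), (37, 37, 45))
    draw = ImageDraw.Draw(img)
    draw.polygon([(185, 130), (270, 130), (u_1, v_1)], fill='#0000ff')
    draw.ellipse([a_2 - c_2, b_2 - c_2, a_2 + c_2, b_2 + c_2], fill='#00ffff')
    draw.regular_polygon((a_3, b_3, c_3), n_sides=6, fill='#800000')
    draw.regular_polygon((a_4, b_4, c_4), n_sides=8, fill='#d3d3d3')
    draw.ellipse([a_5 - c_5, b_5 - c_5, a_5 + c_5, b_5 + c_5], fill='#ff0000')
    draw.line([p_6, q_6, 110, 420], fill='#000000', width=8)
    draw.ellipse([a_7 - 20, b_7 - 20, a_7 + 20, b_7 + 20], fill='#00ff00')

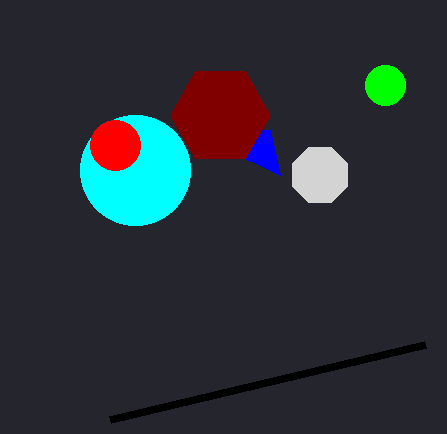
u_1 = 280
v_1 = 175
a_2 = 135
b_2 = 170
c_2 = 55
a_3 = 220
b_3 = 115
c_3 = 50
a_4 = 320
b_4 = 175
c_4 = 30
a_5 = 115
b_5 = 145
c_5 = 25
p_6 = 425
q_6 = 345
a_7 = 385
b_7 = 85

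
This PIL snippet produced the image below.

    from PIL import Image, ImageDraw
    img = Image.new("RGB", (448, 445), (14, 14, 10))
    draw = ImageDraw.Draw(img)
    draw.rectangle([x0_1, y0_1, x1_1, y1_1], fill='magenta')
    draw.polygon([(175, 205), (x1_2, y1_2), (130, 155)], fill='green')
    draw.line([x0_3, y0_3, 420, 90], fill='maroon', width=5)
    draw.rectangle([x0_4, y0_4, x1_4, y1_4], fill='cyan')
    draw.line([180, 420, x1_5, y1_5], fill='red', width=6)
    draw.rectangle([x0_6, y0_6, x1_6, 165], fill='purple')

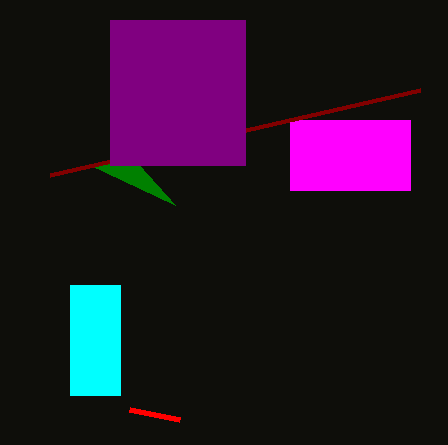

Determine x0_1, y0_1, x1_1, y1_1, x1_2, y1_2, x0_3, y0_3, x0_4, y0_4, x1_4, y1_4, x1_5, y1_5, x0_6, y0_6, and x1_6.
x0_1 = 290; y0_1 = 120; x1_1 = 410; y1_1 = 190; x1_2 = 90; y1_2 = 165; x0_3 = 50; y0_3 = 175; x0_4 = 70; y0_4 = 285; x1_4 = 120; y1_4 = 395; x1_5 = 130; y1_5 = 410; x0_6 = 110; y0_6 = 20; x1_6 = 245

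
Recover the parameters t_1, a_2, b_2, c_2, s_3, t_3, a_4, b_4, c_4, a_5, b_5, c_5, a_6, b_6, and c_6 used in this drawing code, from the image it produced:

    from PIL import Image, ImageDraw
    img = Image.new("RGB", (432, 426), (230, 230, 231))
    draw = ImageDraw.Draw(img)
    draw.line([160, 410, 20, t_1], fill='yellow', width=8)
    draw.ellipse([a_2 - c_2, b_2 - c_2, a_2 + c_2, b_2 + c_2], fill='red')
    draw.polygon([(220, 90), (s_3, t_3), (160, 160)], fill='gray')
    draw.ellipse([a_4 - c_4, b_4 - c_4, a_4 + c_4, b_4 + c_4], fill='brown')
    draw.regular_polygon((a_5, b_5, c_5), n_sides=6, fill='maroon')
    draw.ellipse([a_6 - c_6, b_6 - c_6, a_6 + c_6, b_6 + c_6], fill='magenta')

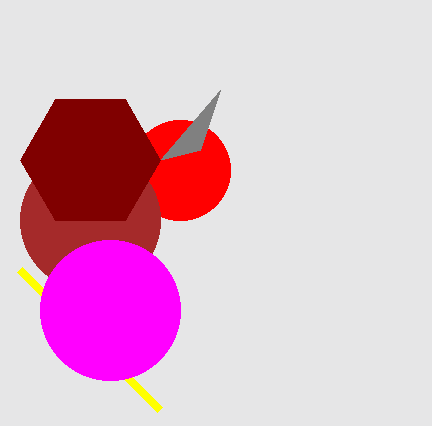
t_1 = 270; a_2 = 180; b_2 = 170; c_2 = 50; s_3 = 200; t_3 = 150; a_4 = 90; b_4 = 220; c_4 = 70; a_5 = 90; b_5 = 160; c_5 = 70; a_6 = 110; b_6 = 310; c_6 = 70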